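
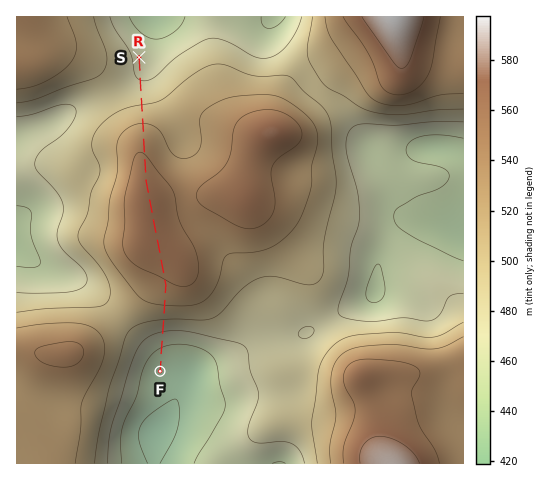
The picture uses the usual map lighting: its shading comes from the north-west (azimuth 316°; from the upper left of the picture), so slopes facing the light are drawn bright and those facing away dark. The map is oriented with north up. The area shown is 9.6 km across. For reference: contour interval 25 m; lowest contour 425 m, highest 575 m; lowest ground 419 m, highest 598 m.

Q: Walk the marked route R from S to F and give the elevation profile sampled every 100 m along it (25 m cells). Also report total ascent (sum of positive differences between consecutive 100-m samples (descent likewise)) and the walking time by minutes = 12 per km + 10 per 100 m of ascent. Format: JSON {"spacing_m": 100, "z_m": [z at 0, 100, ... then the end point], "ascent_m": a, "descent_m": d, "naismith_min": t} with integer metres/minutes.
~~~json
{"spacing_m": 100, "z_m": [469, 470, 471, 472, 473, 475, 478, 483, 487, 493, 499, 505, 512, 518, 524, 530, 535, 539, 542, 545, 548, 551, 553, 555, 557, 559, 561, 563, 564, 565, 565, 566, 566, 566, 566, 566, 566, 566, 566, 565, 565, 564, 563, 562, 560, 558, 556, 553, 550, 547, 543, 539, 534, 529, 522, 514, 506, 496, 487, 477, 468, 460, 454, 448, 443, 439, 436, 433, 431], "ascent_m": 97, "descent_m": 135, "naismith_min": 91}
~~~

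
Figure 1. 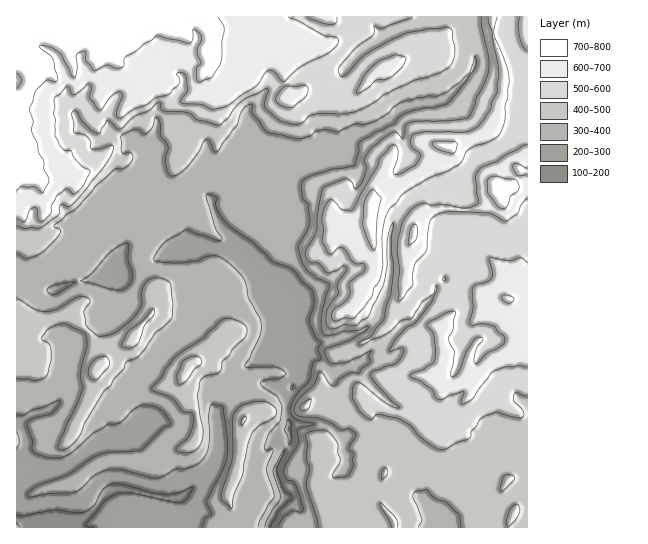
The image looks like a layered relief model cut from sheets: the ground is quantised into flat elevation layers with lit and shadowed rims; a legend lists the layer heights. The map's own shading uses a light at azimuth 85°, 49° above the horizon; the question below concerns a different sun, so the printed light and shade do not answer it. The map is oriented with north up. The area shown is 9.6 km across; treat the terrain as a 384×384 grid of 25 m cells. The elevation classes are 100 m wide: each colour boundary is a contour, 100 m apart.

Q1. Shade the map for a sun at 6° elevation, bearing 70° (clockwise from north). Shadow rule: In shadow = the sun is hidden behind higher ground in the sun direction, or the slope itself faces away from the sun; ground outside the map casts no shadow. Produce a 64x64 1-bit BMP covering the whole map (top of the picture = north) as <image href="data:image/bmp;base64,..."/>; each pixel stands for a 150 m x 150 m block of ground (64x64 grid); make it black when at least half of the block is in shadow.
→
<image width="64" height="64" href="data:image/bmp;base64,Qk0+AgAAAAAAAD4AAAAoAAAAQAAAAEAAAAABAAEAAAAAAAACAAATCwAAEwsAAAIAAAAAAAAA////AAAAAAAAPz/j/j4HvAAYf+H+fgccgAH/4fx8H+yeB//B/Dg+9I5//8D4eDz4gD//4Pj4OHgAP//h+HwwGMGPn+H4fAAI+AGP8/x8wAD8Acvz/P34wPwB+fP8/fhA/gP98fn74AD+D//z///gA/4f/vP/954e/x/88Pv3/gz/H/jw8fP/AP+P+ID45/gAf8fwAf3v+AAfw/gD/f/wAA/B+AH/+hAPB8B4Ef//+AcHwDg//7/4AAf8CB//X/gGB74Hj//n+AZHPgcP//34AII+A4///vG8gD8Dj//OcfwEP4P//885/AYfg///xxv4AA+H///nD9AAB4f//+cH+AABB///+4b4gAAP///7hPDAAA////uEYIAAB////4QAAAAD////gAAAAAD///OAAOAAAH//88/44AAAX//zz/jgAABP//HP+HYAAA//8E/4ZgAAA/7wD/hmA+AB//AH8IIB4AB/+AHgAAHhBh/4AO4AAPEAD/3wHAAA8YAD/f4AAAP5n+P+/AAAP/n/8z7gQgH////jD8DgAfv//+cjg+AD+/+/54GP8APY/5/Hgf/wB/5/D4AA//AH7x4DgMA/8A/nHgGB9B/45vceAYDwB/jG0D8AgHgD+MfAMwwAGAPxDcAiBAAAA/c5wDAAAAAD93BAAYAAAAP3cAADAAIAAedgBAIADAwA4w=="/>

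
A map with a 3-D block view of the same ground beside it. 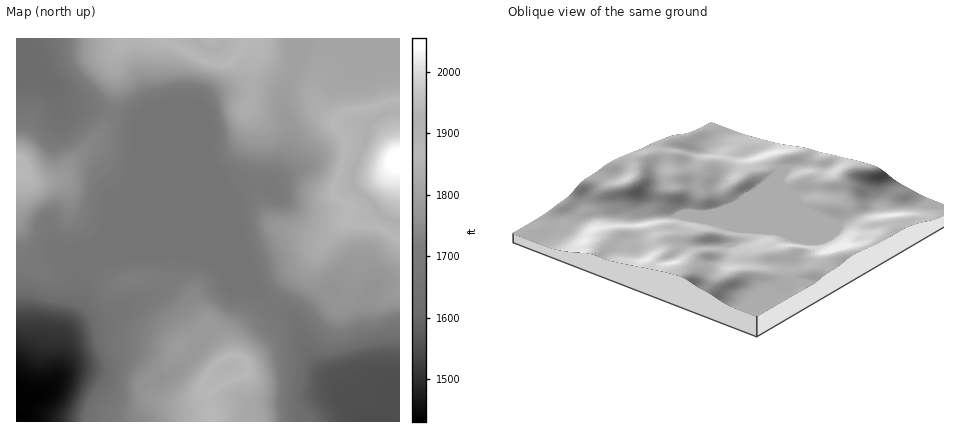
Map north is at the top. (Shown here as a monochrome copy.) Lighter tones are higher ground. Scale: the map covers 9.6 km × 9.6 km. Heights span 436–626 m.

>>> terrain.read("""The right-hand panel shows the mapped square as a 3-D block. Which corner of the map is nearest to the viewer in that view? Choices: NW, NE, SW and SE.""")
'NE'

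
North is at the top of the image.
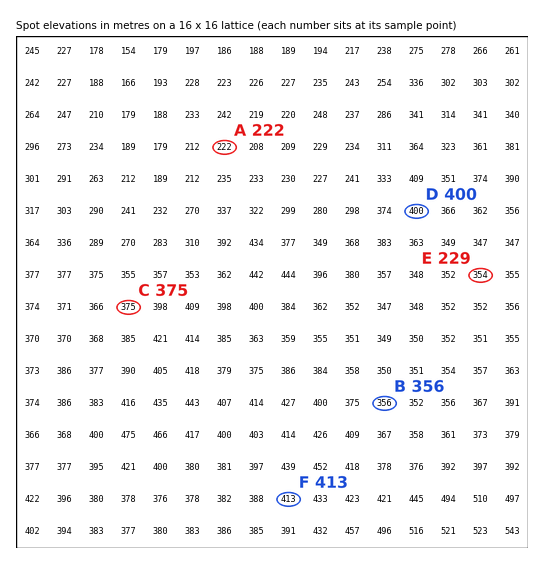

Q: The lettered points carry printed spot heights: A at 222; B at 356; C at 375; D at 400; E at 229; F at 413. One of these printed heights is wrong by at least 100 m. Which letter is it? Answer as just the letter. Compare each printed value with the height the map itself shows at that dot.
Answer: E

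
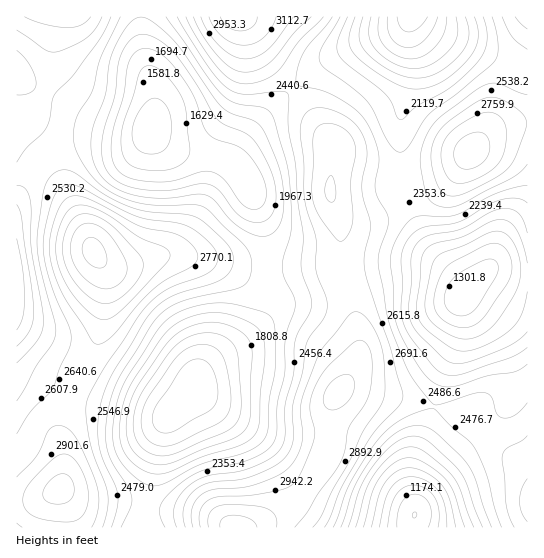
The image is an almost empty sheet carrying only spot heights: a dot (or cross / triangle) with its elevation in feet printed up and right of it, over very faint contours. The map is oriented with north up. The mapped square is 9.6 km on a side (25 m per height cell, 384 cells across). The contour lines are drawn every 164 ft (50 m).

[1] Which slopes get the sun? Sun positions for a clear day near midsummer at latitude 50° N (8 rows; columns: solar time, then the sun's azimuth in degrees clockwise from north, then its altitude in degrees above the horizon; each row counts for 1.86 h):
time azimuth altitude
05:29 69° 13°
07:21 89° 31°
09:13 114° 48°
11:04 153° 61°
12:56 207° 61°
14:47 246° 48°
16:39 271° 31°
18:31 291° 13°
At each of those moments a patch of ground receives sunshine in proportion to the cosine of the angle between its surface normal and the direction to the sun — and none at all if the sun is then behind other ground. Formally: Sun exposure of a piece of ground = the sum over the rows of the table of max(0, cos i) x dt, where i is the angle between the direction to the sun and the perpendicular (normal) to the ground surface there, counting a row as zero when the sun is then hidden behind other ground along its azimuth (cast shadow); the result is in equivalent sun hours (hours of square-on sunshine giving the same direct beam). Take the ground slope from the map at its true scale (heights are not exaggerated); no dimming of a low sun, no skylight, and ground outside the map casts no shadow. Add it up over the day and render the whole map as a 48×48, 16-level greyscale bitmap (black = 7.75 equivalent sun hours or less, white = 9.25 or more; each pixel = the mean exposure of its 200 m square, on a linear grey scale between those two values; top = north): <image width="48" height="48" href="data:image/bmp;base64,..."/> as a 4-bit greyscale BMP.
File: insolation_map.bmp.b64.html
<image width="48" height="48" href="data:image/bmp;base64,Qk32BAAAAAAAAHYAAAAoAAAAMAAAADAAAAABAAQAAAAAAIAEAAATCwAAEwsAABAAAAAAAAAAAAAAABEREQAiIiIAMzMzAERERABVVVUAZmZmAHd3dwCIiIgAmZmZAKqqqgC7u7sAzMzMAN3d3QDu7u4A////ALu7u6mZmrmYiImZmZqqqZiIiAABeJmZmqu7u6mJmqmHZmZWeJqqmYiIiCIAeJmZmpq7upiImqh1REMjV4mqqYiIiUUxiJmZmYiaqYZmiIdTIiEjRnmrqYiJmmZEmZmZmHd4mGVFZmUxAAEiNGeaupiJmoZYqZmamIdnh1QzNEMgAAEiI0Z5upiJqpZ6qpmqqZh3h1RDIiMgAAEiI0VnmpmZmpaaqqqqqamYh2VVQxJCERIjM0VnmZmZmpiqqqqpmqqZmHdmVUI1QzMiNWd4mqmaqpqqq7qZmZmZmYh3Z2U2dlI1Z3eJq6qqqqu7u7qpiIiZmZiHeIdUiHVnd3eJq7qqqqu7qqqpmIiJmqmIiZl2aYd3d2Znm7qqqquqmZqqmZiZqqmYiamHZ5iId2VViqqpmZmIdniaqZmaqrqZmaqYdZiId2VVaJqZmId2VVaJmZmZqrqZmZqZhomId3dmZ4mZh3ZmZURXiYiJmquqmZmql3mYd3h3d4mZdmZmZUNFZ2eImauqqZmqmHqpiIeIiImYZURmZlRFVmZ4mau6qZqqmHuqmHd4iImXVDNFVVVWZmZ4mau6qZqqmYu6qod3iIiGQzMiRVZnd2eJmau6qqqqmZuru6h3iJmGVVVCJGZ4iHeJmqu6qqqpmau7u6qYmZmXZndlRHZ3iHiJmqu6qqqpmqu7u7qpmqqYd4iIhpd3eHeImqu7qqqqqqu7u7qpqqqYd4iJmKl3Z3d4mqu6qaqqqqqqqqqpqqqYd3eJmrqWZ3d4maupmaq7u6qqqqqZmqqYh3iJq7uYh3dniaqYeJqqqZmJmqmYmqqZmImZuquZmHZmZ5l2Z3iIh3d3iZmImqqpmZqqqqqpmIZVVndURWZmZmVVZ3iJmrqqmaqqqaqaqYdURVMhIzNFVlVERFeJq7qZmquqmaqZqZdlRDAAABEjVmVFJGeJq6mImau7qaqYqqh2VBAAAAASRVVURnd4m6iImaq7uqmZm7qHZBAAABEiNVV1eHd3mpiImqqqu6mZm7qYdSEBM0RERWeGiYd3ipiJqqqZq6qam7qohlRFZmZmZ3iomZh3mqmZqqmJq7qqqqupmHZnd3iImaq5mZmImqmImqiImrupmqu6qYh3eIiZqru6mZmImqh3iZh3iaqpmqu6qpiId5mZqru7qZmImYdmeIdVZ4mZmqqqqqmYiIqZmru7qpiIh2ZWeZdURXiZmqqqqqmZmYmZmaq7upmIdlVniphkNFeIiZmqqqqZmXiImaqru6mYdmZ4mphlM0Z3eImqu6qYmFiZmaqru7qYd3eIiIdlQ0VmZ5qru6mIhWiZmZqru7upiIh3ZlVUREVneKq7u6mIgmmamZqru6qpiIdlQzREREV4mqq7u6mIY2mqmZq7uqqZmHZTIjRVVEWJq7u7u6mZZHqqmaq7uqqZiHZTIjVmZVWKu7u7u6qZlXqpmaq7uqqqmYdlQzZmZmZ5q7u7u6qZqZqpmaq7uqqqqpiHZWdmd4iJq7u7u6mZq7qpmZq7qqqqqZmIh4hmeJmZqg=="/>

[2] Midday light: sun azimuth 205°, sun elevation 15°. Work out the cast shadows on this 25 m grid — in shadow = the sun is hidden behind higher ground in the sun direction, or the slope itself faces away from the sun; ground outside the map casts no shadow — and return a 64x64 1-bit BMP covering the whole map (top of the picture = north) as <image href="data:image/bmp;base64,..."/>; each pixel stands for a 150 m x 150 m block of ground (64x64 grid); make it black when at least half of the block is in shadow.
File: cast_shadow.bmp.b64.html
<image width="64" height="64" href="data:image/bmp;base64,Qk0+AgAAAAAAAD4AAAAoAAAAQAAAAEAAAAABAAEAAAAAAAACAAATCwAAEwsAAAIAAAAAAAAA////AAAAAAAAAAAAAAAAAAAAAAAAAAAAAAAAAAAAAAAAAAA4AAAAAAAAAHgAAAAAAAAA+AAAAAAAAAH4AAAAAAA/w/gAAAAAAD/j+AAAAAAAD+H4AAAAAAAHwPgAAAAAAAHAcAAAAAAAAAAAAAAAAAAAAAAAAAAAAAAAAAAAAAAAAAAAAAAAAAAAAAAAAAAAAAAAAAAAAAAAAAAAAAAAAAAAAAAAAAAAAAAAAAAAAAAAAAAAAAAAAAAAAAAAAAAAAAAAAAAB8AAAAAAAAAP+AAAAAAAAAf4AAAAAAAAA3gAAAAAAAAAAAAAAAAAAAAAAAAAAAAAAAAAAAAAAAAAAAAAAAAAAAAAAAAAAAAAAAAAAAAAAAAAAAAAAAAAAAAAAAAAAAAAAAAAADAAAAAAAAAA/ADAAAAAAAH/wOAAAAAAA//gYAAAAAAD/+AAAAAAAAP/4AAAAAAAA//wAAAAAAAD//AAAAAAAAP/4AAAAAAAAf/AAAAAAAAA/4AAAAAAAAB/gAAAAAAAAD8AAAAAAAAAHwAAAAAAAAAGAAAAAAAAAAAAAAAAAAAAAAAAAAAAAAAAAAAAAAAAAAAAAAAAAAAAAAAAAAAAAAAAAAAAHgAAAAAAAAA/AAAAAAAAAD8AAAAAAAAAPwAAAAAAAAAeAAAAAAAAAA4AAAAAAAAAAAAAAAAAAAAAAAA=="/>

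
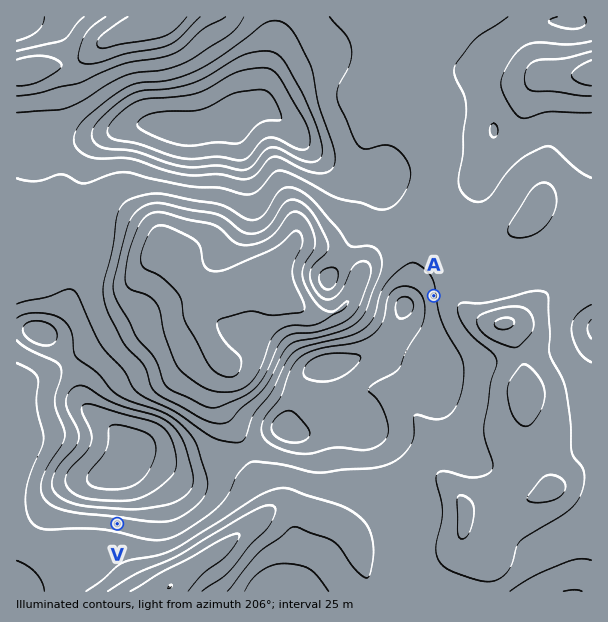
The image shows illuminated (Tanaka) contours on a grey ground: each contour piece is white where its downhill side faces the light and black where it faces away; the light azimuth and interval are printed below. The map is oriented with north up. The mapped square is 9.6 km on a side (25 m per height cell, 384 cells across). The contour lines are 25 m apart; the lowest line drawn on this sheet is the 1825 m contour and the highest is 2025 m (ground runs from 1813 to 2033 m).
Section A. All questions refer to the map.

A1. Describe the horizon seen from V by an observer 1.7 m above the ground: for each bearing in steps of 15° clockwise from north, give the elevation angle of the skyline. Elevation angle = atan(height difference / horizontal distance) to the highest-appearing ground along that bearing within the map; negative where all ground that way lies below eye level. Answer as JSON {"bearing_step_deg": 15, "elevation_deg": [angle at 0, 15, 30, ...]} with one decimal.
{"bearing_step_deg": 15, "elevation_deg": [9.4, 9.1, 8.0, 6.4, 4.5, 2.7, 1.0, -0.1, -0.7, -2.2, -2.8, -3.1, -3.0, -2.1, -1.3, -0.5, -0.0, -0.4, -0.5, 1.0, 3.8, 6.3, 8.0, 9.1]}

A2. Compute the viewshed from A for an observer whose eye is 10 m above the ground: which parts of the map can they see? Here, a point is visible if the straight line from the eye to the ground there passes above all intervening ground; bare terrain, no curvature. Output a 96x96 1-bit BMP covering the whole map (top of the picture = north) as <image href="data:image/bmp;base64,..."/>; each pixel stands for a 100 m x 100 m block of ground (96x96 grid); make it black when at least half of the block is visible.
<image width="96" height="96" href="data:image/bmp;base64,Qk2+BAAAAAAAAD4AAAAoAAAAYAAAAGAAAAABAAEAAAAAAIAEAAATCwAAEwsAAAIAAAAAAAAA////AAAAAAAAAAAAAAAAAAAA//8AAAAAAAAAAAAAf/8AAAAAAAAAAAAAP/8AAAAAAAAAAAAAP/8AAAAAAAAAAAAAH/8AAAAAAAAAAAAAH/8AAAAAAAAAAAAAH/8AAAAAAAAAAAAAD/8AAAAAAAAAAAAAD/8AAAAAAAAAAAAAB/8AAAAAAAAAAAAAA/8AAAAAAAAAAAAAAf8AAAAAAAAAAAAAAP8AAAAAAAAAAAAAAH8AAAAAAAAAAAAAAB8AAAAAAAAAAAAAAB8AAAAAAAAAAAAAAA8AAAAAAAAAAAAAAA8AAAAAAAAAAAAAAA8AAAAAAAAAAAAAAA8AAAAAAAAAAAAAAB8AAAAAAAAAAAAAAD8AAAAAAAAAAAAAAD8AAAAAAAAAAAAAAH8AAAAAAAAAAAAAAH8AAAAAAAAAAAAAAH8AAAAAAAAAAAAAAH8AAAAAAAAAAAAAAP8AAAAAAAAAAAAAAP8AAAAAAAAAAAAAAP8AAAAAAAAAAAAAAP8AAAAAAAAAAAAAAf8AAAAAAAAAAAAAAf8AAAAAAAAAAAAAAf8AAAAAAAAAAAAAA/8AAAAAAAAAAAAAB/8AAAAAAAAAAADwB/8AAAAAAAAAAAHwD/8AAAAAAAAAAAP8H/8AAAAAAAAAAAP///8AAAAAAAAAAAf///8AAAAAAAAAAAf///8AAAAAAAAAAAf///8AAAAAAAAAAAf///8AAAAAAAAAAAf4f/8AAAAAAAAAAA/wH/8AAAAAAAAAAB/wD/8AAAAAAAAAAD/8D/8AAAAAAAAAAD/+D/8AAAAAAAAAAD//h/8AAAAAAAAAAB//wf8AAAAAAAAAAB//wH8AAAAAAAAAAB//4H8AAAAAAAAAAD////8AAAAAAAAAAD////8AAAAAAAAAAH/8P/8AAAAAAAAAAP/8H/8AAAAAAAAAAf/8B/8AAAAAAAAAA//8Af8AAAAAAAAAB//8AP8AAAAAAAAAH//+AH8AAAAAAAAAf///AH8AAAAAAAAA////gH8AAAAAAAAB////4H8AAAAAAAAH////4H8AAAAAAAAP////4H8AAAAAAAAf////4H8AAAAAAAB/////4/8AAAAAAAD/7/////8AAAAAAAP/h/////8AAAAAB4//gfH///8AAAAAP///AEH///8AAAAD////AAH///8AAAAf///+AAH///8AAAB////+AAH///8AAAAH///+AAH/j/8AAAAAB//8AAP/A/wAAAAAA/H8AAP+APAAAAAAAeH4AAf8AAAAAAAAAOD4AAf4AAAAAAAAAADwAAB4AAAAAAAAAAHwAAB4AAAAAAAAAAHwAAB4AAAAAAAAAAHwA4D8AAAAAAAAAADwA4D8AAAAAAAAAADwAAP8AAAAAAAAAADwAAf+AAAAAAAAAAB4AA+OAAAAAAAAAAB4AB8HAAAAAAAAAAA4ADwDAAAAAAAAAAAAAHwAgAAAAAAAAAAAAHwAAAQAAAAAAAAAAH8AAB8AAAAAAAAAAP+AAD8AAAAAAAAAAP8AAH8AAAAAAAAAAf4AAAA="/>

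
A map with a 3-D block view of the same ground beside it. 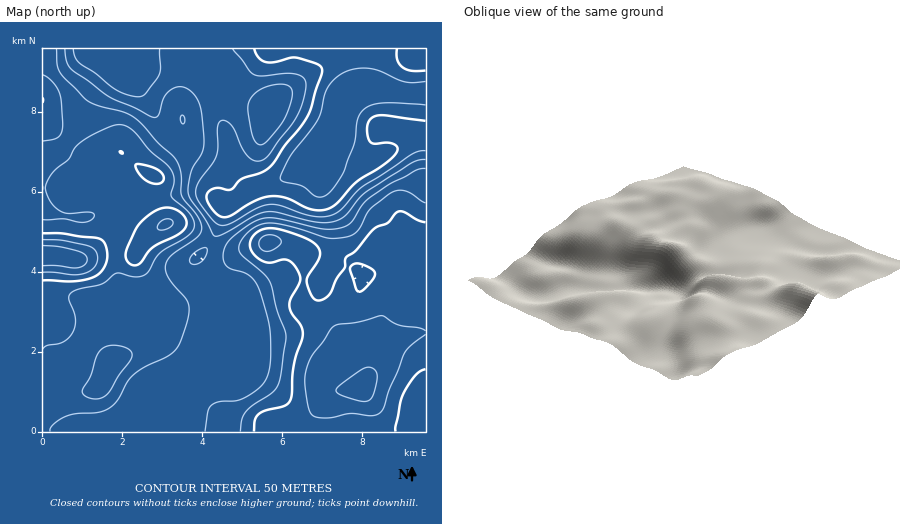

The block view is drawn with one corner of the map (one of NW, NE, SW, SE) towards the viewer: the NW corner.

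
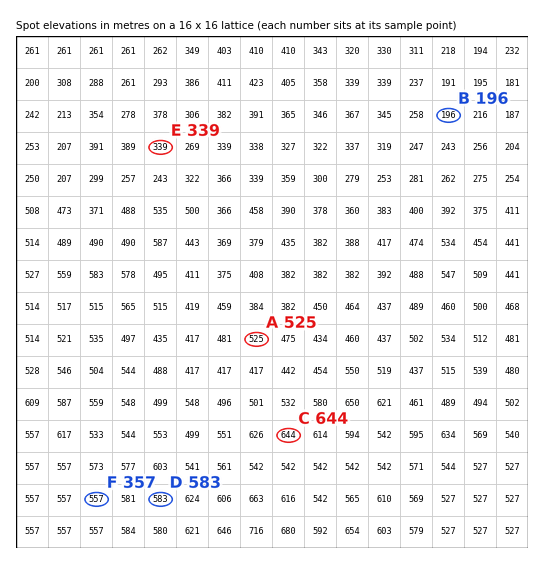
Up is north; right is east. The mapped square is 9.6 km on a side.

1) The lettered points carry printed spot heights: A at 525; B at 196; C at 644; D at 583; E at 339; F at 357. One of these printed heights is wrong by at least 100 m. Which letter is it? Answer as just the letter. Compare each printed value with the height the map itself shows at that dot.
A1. F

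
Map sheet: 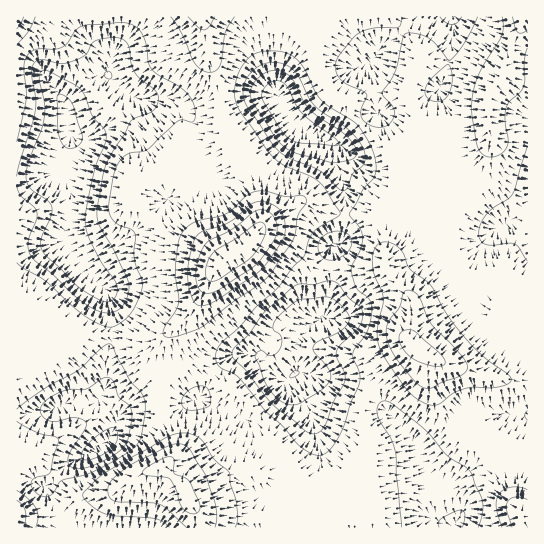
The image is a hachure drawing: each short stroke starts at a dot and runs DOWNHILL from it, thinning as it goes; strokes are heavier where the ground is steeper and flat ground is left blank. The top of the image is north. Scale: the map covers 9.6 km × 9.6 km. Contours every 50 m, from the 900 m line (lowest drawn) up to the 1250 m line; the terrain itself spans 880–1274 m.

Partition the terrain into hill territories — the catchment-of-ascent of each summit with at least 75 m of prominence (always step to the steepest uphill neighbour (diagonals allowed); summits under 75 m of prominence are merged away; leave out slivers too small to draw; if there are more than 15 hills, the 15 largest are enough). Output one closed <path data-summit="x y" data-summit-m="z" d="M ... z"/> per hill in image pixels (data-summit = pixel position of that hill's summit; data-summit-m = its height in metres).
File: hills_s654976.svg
<path data-summit="226 259" data-summit-m="1274" d="M107 75l-17 5-25 23 4 39-13 31-40 8 0 270 4 10 22 26 4 0 20-20 36-22 10-11 9-19 9-6 45-2 20-8 4 0 18 9 13 3 15 8 4 0 14-10 17-16 5-11 11-9 0-18 4-17 15-17 9-6 7-32 0-32 1-4 7-5 5-17 1-24-2-18-7-18 1-19-4-5-38-17-10-11-8-17-27 0-52 12-11 0-17-9-31 0-13-4z"/><path data-summit="413 346" data-summit-m="1210" d="M453 188l-12 1-30 31-9 0-39-15-12-6-7-9 0 35-5 17-7 5-1 4 0 32-6 28-1 4-9 6-15 17-4 17 1 18 12 0 22 6 40 17 41 41 7 12 5 21 15 24 2 19 9 11 2-1-5-6-4-11 1-15 10-10 28-18 28-2 9-2 6-6 3-8 0-239-19 15-10 3-17-16z"/><path data-summit="190 503" data-summit-m="1214" d="M299 372l-6 3-8 7-5 11-17 16-14 10-4 0-19-10-9-1-18-9-24 8-45 2-9 6-9 19-10 11-36 22-22 20 27 41 380 0 1-3-8-7-3-5-2-19-15-24-9-29-30-32-14-13-28-13z"/><path data-summit="523 17" data-summit-m="1188" d="M527 16l-75 1 0 25-3 19-9 26-3 4-30 8-26 14-12 3-27 25-7 2 2 3 0 24 7 19 7 10 39 17 12 4 9 0 30-31 12-1 29 20 17 16 14-5 15-14z"/><path data-summit="202 17" data-summit-m="1170" d="M361 16l-239 0-2 22-7 15-5 22 18 20 13 4 31 0 17 9 11 0 52-12 27 0 8 17 10 11 39 19 5 0 26-24 12-6-4-30-4-12 0-8 7-8 0-8-13-17z"/><path data-summit="17 17" data-summit-m="1181" d="M121 16l-105 1 1 163 9 0 30-7 13-31-4-39 25-23 19-7 4-20 7-15z"/><path data-summit="523 517" data-summit-m="1198" d="M527 445l-2 8-6 6-9 2-28 2-28 18-10 10-1 15 4 11 6 8 0 3 75-1z"/><path data-summit="17 518" data-summit-m="1190" d="M17 452l-1 75 54 1-21-35-12-10-17-22z"/>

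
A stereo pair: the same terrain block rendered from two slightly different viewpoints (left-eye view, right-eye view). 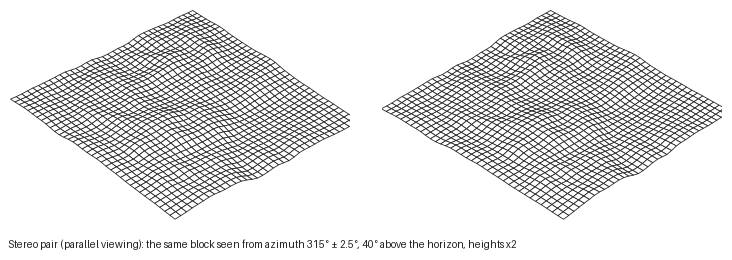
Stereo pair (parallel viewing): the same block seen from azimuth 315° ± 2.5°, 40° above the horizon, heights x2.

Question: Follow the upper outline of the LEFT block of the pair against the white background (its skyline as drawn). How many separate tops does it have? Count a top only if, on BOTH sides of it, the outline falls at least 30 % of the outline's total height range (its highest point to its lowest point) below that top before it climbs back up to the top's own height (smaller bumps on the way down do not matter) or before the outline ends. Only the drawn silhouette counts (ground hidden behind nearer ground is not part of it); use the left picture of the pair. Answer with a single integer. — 1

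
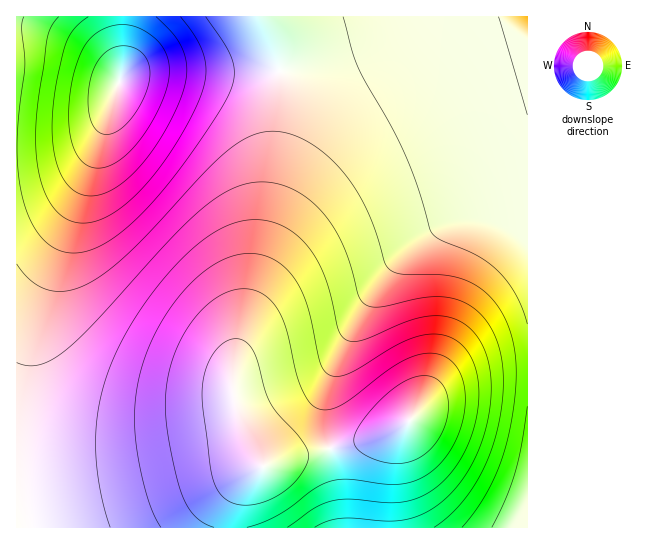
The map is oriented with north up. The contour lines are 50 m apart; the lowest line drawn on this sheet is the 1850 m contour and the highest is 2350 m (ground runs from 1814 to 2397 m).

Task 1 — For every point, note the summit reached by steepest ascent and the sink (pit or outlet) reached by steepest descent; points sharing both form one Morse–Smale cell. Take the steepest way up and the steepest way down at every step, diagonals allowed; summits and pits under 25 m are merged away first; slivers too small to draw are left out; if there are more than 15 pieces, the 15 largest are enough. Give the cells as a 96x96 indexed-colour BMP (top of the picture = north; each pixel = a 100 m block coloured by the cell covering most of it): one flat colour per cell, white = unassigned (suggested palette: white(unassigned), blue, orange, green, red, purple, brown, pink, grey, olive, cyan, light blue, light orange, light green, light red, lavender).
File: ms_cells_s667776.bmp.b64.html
<image width="96" height="96" href="data:image/bmp;base64,Qk12EgAAAAAAAHYAAAAoAAAAYAAAAGAAAAABAAQAAAAAAAASAAATCwAAEwsAABAAAAAAAAAA////ALR3HwAOf/8ALKAsACgn1gC9Z5QAS1aMAMJ34wB/f38AIr28AM++FwDox64AeLv/AIrfmACWmP8A1bDFADMRERERERERERERERERERERERERERERERERERERERd3d3d3VVVVVVVVVVVVVVVVVTMRERERERERERERERERERERERERERERERERERERERd3d3d3VVVVVVVVVVVVVVVVVTMRERERERERERERERERERERERERERERERERERERERd3d3d3VVVVVVVVVVVVVVVVVTMRERERERERERERERERERERERERERERERERERERERd3d3d3VVVVVVVVVVVVVVVVVTMRERERERERERERERERERERERERERERERERERERERd3d3d3VVVVVVVVVVVVVVVVVTERERERERERERERERERERERERERERERERERERERERd3d3d3VVVVVVVVVVVVVVVVVTERERERERERERERERERERERERERERERERERERERERd3d3d3VVVVVVVVVVVVVVVVVTEREREREREREREREREREREREREREREREREREREREXd3d3d3VVVVVVVVVVVVVVVVVTEREREREREREREREREREREREREREREREREREREREXd3d3d3VVVVVVVVVVVVVVVVVTEREREREREREREREREREREREREREREREREREREREXd3d3d3VVVVVVVVVVVVVVVVVTEREREREREREREREREREREREREREREREREREREREXd3d3d3VVVVVVVVVVVVVVVVVTEREREREREREREREREREREREREREREREREREREREXd3d3d3VVVVVVVVVVVVVVVVVTERERERERERERERERERERERERERERERIiERERERF3d3d3d3VVVVVVVVVVVVVVVVVRERERERERERERERERERERERERERERESIiIiERERF3d3d3d3VVVVVVVVVVVVVVVVVRERERERERERERERERERERERERERERESIiIiIiIhF3d3d3d3dVVVVVVVVVVVVVVVVREREREREREREREREREREREREREREREiIiIiIiIiJER3d3d3dVVVVVVVVVVVVVVVVREREREREREREREREREREREREREREREiIiIiIiIiJERERHd3dVVVVVVVVVVVVVVVVRERERERERERERERERERERERERERERIiIiIiIiIiRERERERHd1VVVVVVVVVVVVVVVRERERERERERERERERERERERERERERIiIiIiIiIiRERERERERFVVVVVVVVVVVVVVVRERERERERERERERERERERERERERESIiIiIiIiIiREREREREREVVVVVVVVVVVVVVVRERERERERERERERERERERERERERESIiIiIiIiIiRERERERERERVVVVVVVVVVVVVVRERERERERERERERERERERERERERESIiIiIiIiIiRERERERERERFVVVVVVVVVVVVVREREREREREREREREREREREREREREiIiIiIiIiIiREREREREREREVVVVVVVVVVVVVTEREREREREREREREREREREREREREiIiIiIiIiIiRERERERERERERVVVVVVVVVVVVTEREREREREREREREREREREREREREiIiIiIiIiIiRERERERERERERVVVVVVVVVVVVTEREREREREREREREREREREREREREiIiIiIiIiIiRERERERERERERFVVVVVVVVVVVTEREREREREREREREREREREREREREiIiIiIiIiIiJERERERERERERERVVVVVVVVVVTEREREREREREREREREREREREREREiIiIiIiIiIiJERERERERERERERFVVVVVVVVVTEREREREREREREREREREREREREREiIiIiIiIiIiJERERERERERERERERVVVVVVVVTEREREREREREREREREREREREREREiIiIiIiIiIiJERERERERERERERERERVVVVVVTMREREREREREREREREREREREREREiIiIiIiIiIiIkRERERERERERERERERERERVVTMREREREREREREREREREREREREREiIiIiIiIiIiIkRERERERERERERERERERERERDMREREREREREREREREREREREREREiIiIiIiIiIiIiRERERERERERERERERERERERDMRERERERERERERERERERERERERESIiIiIiIiIiIiRERERERERERERERERERERERDMRERERERERERERERERERERERERESIiIiIiIiIiIiJERERERERERERERERERERERDMxERERERERERERERERERERERERESIiIiIiIiIiIiJERERERERERERERERERERERDMxERERERERERERERERERERERERESIiIiIiIiIiIiIkRERERERERERERERERERERDMxERERERERERERERERERERERERERIiIiIiIiIiIiIkRERERERERERERERERERERDMzERERERERERERERERERERERERERIiIiIiIiIiIiIiRERERERERERERERERERERDMzERERERERERERERERERERERERERIiIiIiIiIiIiIiRERERERERERERERERERERDMzERERERERERERERERERERERERERIiIiIiIiIiIiIiJERERERERERERERERERERDMzMREREREREREREREREREREREREREiIiIiIiIiIiIiJERERERERERERERERERERDMzMREREREREREREREREREREREREREiIiIiIiIiIiIiIkRERERERERERERERERERDMzMREREREREREREREREREREREREREiIiIiIiIiIiIiIiRERERERERERERERERERDMzMxEREREREREREREREREREREREREiIiIiIiIiIiIiIiRERERERERERERERERERDMzMxEREREREREREREREREREREREREiIiIiIiIiIiIiIiJERERERERERERERERERDMzMxERERERERERERERERERERERERESIiIiIiIiIiIiIiIkRERERERERERERERERDMzMzERERERERERERERERERERERERESIiIiIiIiIiIiIiIkRERERERERERERERERDMzMzERERERERERERERERERERERERESIiIiIiIiIiIiIiIiRERERERERERERERERDMzMzERERERERERERERERERERERERESIiIiIiIiIiIiIiIiJERERERERERERERERDMzMzMRERERERERERERERERERERERERIiIiIiIiIiIiIiIiIkRERERERERERERERDMzMzMRERERERERERERERERERERERERIiIiIiIiIiIiIiIiIiRERERERERERERERDMzMzMRERERERERERERERERERERERERIiIiIiIiIiIiIiIiIiJERERERERERERERDMzMzMxERERERERERERERERERERERERIiIiIiIiIiIiIiIiIiIkRERERERERERERDMzMzMxERERERERERERERERERERERERIiIiIiIiIiIiIiIiIiIiRERERERERERERDMzMzMxERERERERERERERERERERERERIiIiIiIiIiIiIiIiIiIiIkRERERERERERDMzMzMzEREREREREREREREREREREREREiIiIiIiIiIiIiIiIiIiIiJERERERERERDMzMzMzEREREREREREREREREREREREREiIiIiIiIiIiIiIiIiIiIiIiRERERERERDMzMzMzMREREREREREREREREREREREREiIiIiIiIiIiIiIiIiIiIiIiIiJERERERDMzMzMzMREREREREREREREREREREREREiIiIiIiIiIiIiIiIiIiIiIiIiIiIkRERDMzMzMzMREREREREREREREREREREREREiIiIiIiIiIiIiIiIiIiIiIiIiIiIiIkRDMzMzMzMxEREREREREREREREREREREREiIiIiIiIiIiIiIiIiIiIiIiIiIiIiIiIjMzMzMzMxERERERERERERERERERERERESIiIiIiIiIiIiIiIiIiIiIiIiIiIiIiIjMzMzMzMxERERERERERERERERERERERESIiIiIiIiIiIiIiIiIiIiIiIiIiIiIiIjMzMzMzMzERERERERERERERERERERERESIiIiIiIiIiIiIiIiIiIiIiIiIiIiIiIjMzMzMzMzERERERERERERERERERERERESIiIiIiIiIiIiIiIiIiIiIiIiIiIiIiIjMzMzMzMzMRERERERERERERERERERERESIiIiIiIiIiIiIiIiIiIiIiIiIiIiIiIjMzMzMzMzMRERERERERERERERERERERESIiIiIiIiIiIiIiIiIiIiIiIiIiIiIiIjMzMzMzMzMRERERERERERERERERERERERIiIiIiIiIiIiIiIiIiIiIiIiIiIiIiIjMzMzMzMzMxERERERERERERERERERERERIiIiIiIiIiIiIiIiIiIiIiIiIiIiIiIjMzMzMzMzMxERERERERERERERERERERERIiIiIiIiIiIiIiIiIiIiIiIiIiIiIiIjMzMzMzMzMxERERERERERERERERERERERIiIiIiIiIiIiIiIiIiIiIiIiIiIiIiIjMzMzMzMzMzERERERERERERERERERERERIiIiIiIiIiIiIiIiIiIiIiIiIiIiIiIjMzMzMzMzMzERERERERERERERERERERERIiIiIiIiIiIiIiIiIiIiIiIiIiIiIiIjMzMzMzMzMzERERERERERERERERERERERIiIiIiIiIiIiIiIiIiIiIiIiIiIiIiIjMzMzMzMzMzMRERERERERERERERERERERIiIiIiIiIiIiIiIiIiIiIiIiIiIiIiIjMzMzMzMzMzMRERERERERERERERERERERIiIiIiIiIiIiIiIiIiIiIiIiIiIiIiIjMzMzMzMzMzMREREREREREREREREREREREiIiIiIiIiIiIiIiIiIiIiIiIiIiIiIjMzMzMzMzMzMxEREREREREREREREREREREiIiIiIiIiIiIiIiIiIiIiIiIiIiIiIjMzMzMzMzMzMxEREREREREREREREREREREiIiIiIiIiIiIiIiIiIiIiIiIiIiIiIjMzMzMzMzMzMxEREREREREREREREREREREiIiIiIiIiIiIiIiIiIiIiIiIiIiIiIjMzMzMzMzMzMzEREREREREREREREREREREiIiIiIiIiIiIiIiIiIiIiIiIiIiIiIjMzMzMzMzMzMzEREREREREREREREREREREiIiIiIiIiIiIiIiIiIiIiIiIiIiIiIjMzMzMzMzMzMzEREREREREREREREREREREiIiIiIiIiIiIiIiIiIiIiIiIiIiIiIjMzMzMzMzMzMzMREREREREREREREREREREiIiIiIiIiIiIiIiIiIiIiIiIiIiIiIjMzMzMzMzMzMzMzMREREREREREzMzMxEREiIiIiIiIiIiIiIiIiIiIiIiIiIiIiIjMzMzMzMzMzMzMzMzMzMzMzMzMzMzMzMzZmZmIiIiIiIiIiIiIiIiIiIiIiIiIiIjMzMzMzMzMzMzMzMzMzMzMzMzMzMzMzMzZmZmZmYiIiIiIiIiIiIiIiIiIiIiIiIjMzMzMzMzMzMzMzMzMzMzMzMzMzMzMzMzZmZmZmZmZiIiIiIiIiIiIiIiIiIiIiIjMzMzMzMzMzMzMzMzMzMzMzMzMzMzMzMzZmZmZmZmZmZiIiIiIiIiIiIiIiIiIiIjMzMzMzMzMzMzMzMzMzMzMzMzMzMzMzMzZmZmZmZmZmZmYiIiIiIiIiIiIiIiIiIjMzMzMzMzMzMzMzMzMzMzMzMzMzMzMzM2ZmZmZmZmZmZmZmYiIiIiIiIiIiIiIiIjMzMzMzMzMzMzMzMzMzMzMzMzMzMzMzM2ZmZmZmZmZmZmZmZmYiIiIiIiIiIiIiIjMzMzMzMzMzMzMzMzMzMzMzMzMzMzMzM2ZmZmZmZmZmZmZmZmZmIiIiIiIiIiIiIjMzMzMzMzMzMzMzMzMzMzMzMzMzMzMzNmZmZmZmZmZmZmZmZmZmZmIiIiIiIiIiIjMzMzMzMzMzMzMzMzMzMzMzMzMzMzMzNmZmZmZmZmZmZmZmZmZmZmZmIiIiIiIiIg=="/>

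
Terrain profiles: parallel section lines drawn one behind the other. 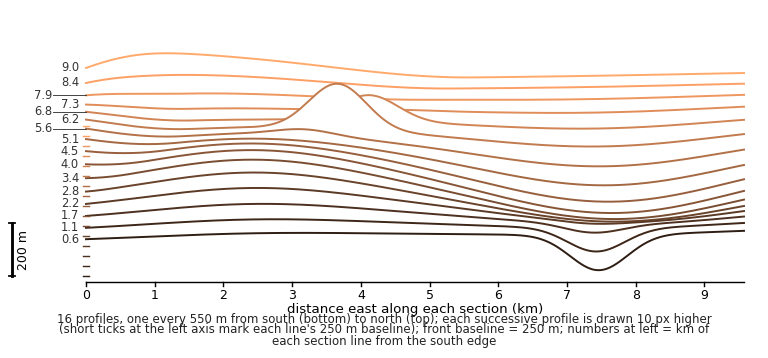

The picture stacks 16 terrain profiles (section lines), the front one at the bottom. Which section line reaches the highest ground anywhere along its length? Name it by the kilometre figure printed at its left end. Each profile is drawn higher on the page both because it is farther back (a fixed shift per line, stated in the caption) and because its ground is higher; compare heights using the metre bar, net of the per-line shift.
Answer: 6.2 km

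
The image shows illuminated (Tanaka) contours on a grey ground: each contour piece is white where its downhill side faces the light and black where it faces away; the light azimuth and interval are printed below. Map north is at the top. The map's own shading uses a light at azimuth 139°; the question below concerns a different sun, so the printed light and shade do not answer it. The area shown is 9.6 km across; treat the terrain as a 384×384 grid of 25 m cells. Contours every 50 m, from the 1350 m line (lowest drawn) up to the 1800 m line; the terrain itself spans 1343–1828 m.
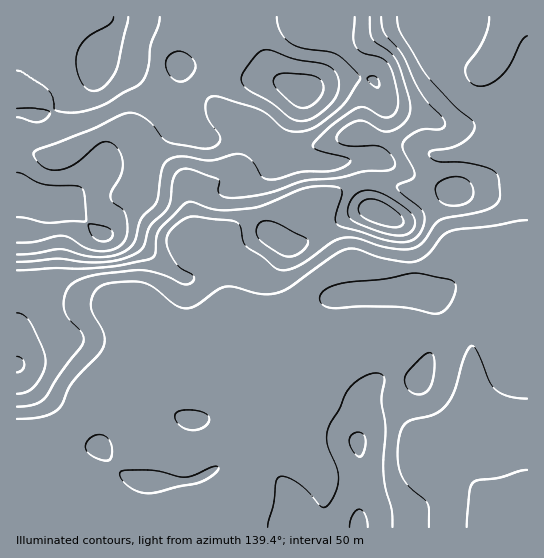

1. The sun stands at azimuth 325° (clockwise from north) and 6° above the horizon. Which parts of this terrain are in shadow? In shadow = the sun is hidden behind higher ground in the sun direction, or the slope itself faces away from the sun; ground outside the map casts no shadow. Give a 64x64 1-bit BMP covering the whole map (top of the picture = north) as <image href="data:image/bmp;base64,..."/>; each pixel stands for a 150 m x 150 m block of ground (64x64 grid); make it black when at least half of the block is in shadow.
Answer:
<image width="64" height="64" href="data:image/bmp;base64,Qk0+AgAAAAAAAD4AAAAoAAAAQAAAAEAAAAABAAEAAAAAAAACAAATCwAAEwsAAAIAAAAAAAAA////AAAAAAAAAAAAAAAAAAAAAAAAAAAAAAAAAAAAAAAAAAAAAAAAAAAAAAAAAAAAAAAAAAAAAAAAAAAAAAAAAAAAAAAAAwAAAAAAAAAHgAAAAAAAAAeAAAwAAAAAB8AAPgAAAAAD/AB/AAAAAAH+AP8AAAAAAP8A/wAAAAAAfwD/AAAAAAAfAf+AAAAAAA4B/4AAAAAAAAD/wAAAAAAAAH/gAgAAAAAAB+APAAAAAAAB4P8AAAAAAAD//wAAAAAAAD//AAAAAAAAf/8AAAAAAAH//wAAAAGAA///AAAAA4AH//+AAAAHgA///4AAAB8AH///gP4APwB///2AfwD+AP///gB/w/4A////AH///gD///+Af//+AP///4A///44/3//gAf///wfD//wAf///F8D//gY/////gP///4+P//GAf///wAP/gAA/v//gAPgAAB+D//AAMAAEH/D///AAAAQP/D//4AAAAA/8D//gAAAAD/wAP44AAAAP/AD+HgACAAf8B/8/wAfBwAAP///AB//AAA///YAA/8AAD//4AAB/wAAH/vAAAD/AA4P84AAAH4ADgfhgAAAPgAAA+EAAAAeAgAAwQAAAAgAAAAAAAAAAAAAAAAAAAAAAAAAAAAAAAAAAAAAAAAAAAAAAAAAAAAAAAAAAAAAAAAAAAAcAAAAAAAAABwAAA=="/>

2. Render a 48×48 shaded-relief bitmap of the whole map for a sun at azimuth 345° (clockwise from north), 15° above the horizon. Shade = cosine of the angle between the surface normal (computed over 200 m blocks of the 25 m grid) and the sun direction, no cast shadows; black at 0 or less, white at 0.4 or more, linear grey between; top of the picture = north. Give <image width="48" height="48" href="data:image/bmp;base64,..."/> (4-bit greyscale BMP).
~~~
<image width="48" height="48" href="data:image/bmp;base64,Qk32BAAAAAAAAHYAAAAoAAAAMAAAADAAAAABAAQAAAAAAIAEAAATCwAAEwsAABAAAAAAAAAAAAAAABEREQAiIiIAMzMzAERERABVVVUAZmZmAHd3dwCIiIgAmZmZAKqqqgC7u7sAzMzMAN3d3QDu7u4A////AKqqqqqqqqqqqqqqqqqqq8upmZmZmZqqqqqqqqqqqZmZmaq7qqqqq8yqmZmZmZqqqpmZmZmYh3eIiJqrqqqqq8yqqqqqmZmqqpmZmYiIh3d4d4maqqqqq7upmru7qZmZqpmZmYiJmqqqqYiJmqq6qrqZmrzMupiImaqpmZiavMy7u6mZmquqqqmYiau7upmIiaqqmZmau7uqq7uqqqqqqZmYiJqqqqqZmaqqqqqqqqqqmquqq6qqqpmYd4maqqqqqpmaq7u6qqqZiJqqqqqqq7uph3eImqqqqmd4mru6qqmZiImqqpmarNzKl2ZmiaqqmTRWiaqpmZmquqmqmZmZq8zLl2VVaJmYiCNFeaqpmaq7u7qqqqqqq8u6mHZVZ4iHZjRFeKqqqqqrqqqqq7uqqru6mYh3d4h2ZlVVV5qqqqqqqqqqqqqqqry6mamYeImId2ZlVXmqqqqqqqqqqqqqqqvLqqqpiImZmZmHZVeaqqqqqqqqqqqqqqq7u7upiImZmcuph2aKqqqqqqqqqqqqqqqqu7uqmJmqqsuqqYiZqqqqqqqqqqqqqqqqqqu6mJqqqrqqq7qqqqqqqqqqqqqqqqqqqqqpmJq7uruqq7uqqqqZmaqqqqqqmZmZmZmZiIq7uruqqqqqqqmHeJqpmZqqmHd3d3eIiImrurupmIiZmZh2ZniIh3iaqpiIiIiJiIiaqqqYhlVmd3ZnZmd3dmZ5vMu7u7u7qYiJqlZlUxAAE0V5qYiImGRGm8zMzMzMupmZqgAREAAAACacy6mYh1MiWKqpmZmruqqqqgAAEAAAADeru6qYZVQyJGd1QzRpqqqqqjIRIzIAAleaqqqoZniGQiMhAAA2mZmZmmVDNXiGVERXmZmamrzKhSAAAAAkZ4h4iGVDRpvLhTETVVRpvdy6qWIAJGZDM0VVZlZlZ5vMljISMyElirqqq7l4rNuFISRVZnmqqZmrp2VVVVQyM0eZqt////yoVEV3d7zu3KiJqYd3eIh1MQE0Vp7//bqqqYiZmd7//rl4mpdneImpdTEAACaqh3m97suqqt3d3tuYmqdURVaJmHZDIiNEVorO/+y6qsuqvN26qqdCIjRniZmZq7qYmau7zMy7qph4mrzLqpdDNERnmZiZvf7typiHeJqqqnZmeJq6qZh2eIiJqYZEaKzLllVVZ4maqnd2ZWeJiIiZmrqpmXQhETZ2U0VniJmaqpmYdlRWd4mqqqmIdmQxAAJERFeau7uqqaqql1REZ4mZmYdlVFVUIRJFZnm8zMzLqqqpmGREVomIiHZlVWiIZUVniJrMzMzMy6mZmYZVZ4mHd3eIiJq7qHeJmavMu7u8zJmImZh3eImYh4mrvM3u3Kq7uqvLuqq7u5mImqmIiZmqqZqrze///sze3Lu7qZmqu6qqq7uYiZq7qqqrve///tzf/supmImaqqvMvMy5iImqqqqqvN3u3bq97cqYiImaqqq8zN3Kh4mqqZqqqru7u6mKu6mYd4iaqqqrzN3LmImqqZqqqqqqqqmImqmYh4iaqg=="/>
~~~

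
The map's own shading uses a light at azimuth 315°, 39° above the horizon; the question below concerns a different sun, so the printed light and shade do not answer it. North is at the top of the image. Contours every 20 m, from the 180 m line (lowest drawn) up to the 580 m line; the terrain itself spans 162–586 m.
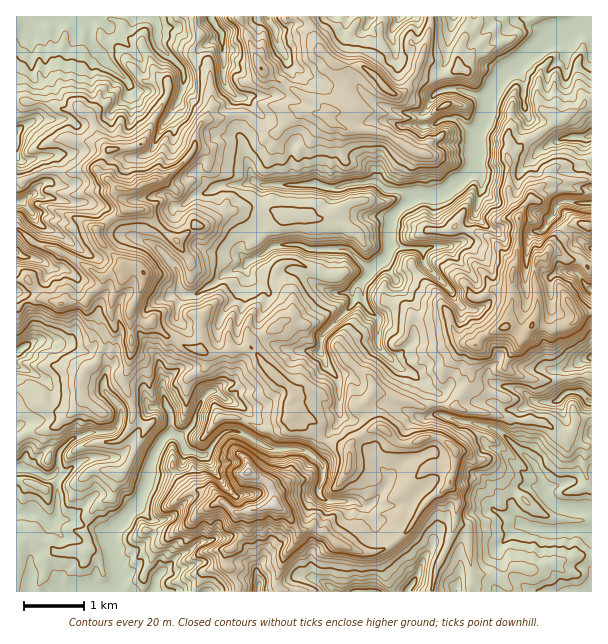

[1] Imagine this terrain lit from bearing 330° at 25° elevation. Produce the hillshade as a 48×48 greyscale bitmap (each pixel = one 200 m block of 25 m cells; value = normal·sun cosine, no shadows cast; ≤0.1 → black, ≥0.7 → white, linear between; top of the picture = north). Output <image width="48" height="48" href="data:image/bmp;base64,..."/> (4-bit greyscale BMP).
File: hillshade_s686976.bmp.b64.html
<image width="48" height="48" href="data:image/bmp;base64,Qk32BAAAAAAAAHYAAAAoAAAAMAAAADAAAAABAAQAAAAAAIAEAAATCwAAEwsAABAAAAAAAAAAAAAAABEREQAiIiIAMzMzAERERABVVVUAZmZmAHd3dwCIiIgAmZmZAKqqqgC7u7sAzMzMAN3d3QDu7u4A////AHh3ZneJd6mFVoV5eYUzEkQ7pWh3h1VVVnh3dmeJhpqoZWVoRnVDIjQ4tmiIiHZmZniHd2iIlViqhkRoIVQiIhI1p2d5qZmId4eZiHiIhzR7ylNIYCVEVUETiWZnmqqqmIiZmIeaioQFmnM1dBWImZYRaWZmiqqamZmJmGaMystAJUISSHiZmZlxOHZ3eId4iJl4iGRJ24vFNqdCR6y6qZmVFWV3d2eIiGZodoY0rcjNq823ZouIiJmJQjNXd4iIZoiIlmdCff7O7XeaZFtzVomIliJFZ4iIdpmJunhiSs7v/ZWcp1rGV3iYiUIkZnh3iIlniqqUKrzu/NzP/KfJZ3eJiVFEZ3d1V0Vml3iHFsqo7/28y4aad3ZmeIRmZ2d1VlVSipmGIJqUX/yFMzabh2iYiaiJdUVnZ4h0FWe4YEabBKdVRFesqYmtzMllVEV5doiZU0N4h2VdpVeah3eKqqmImXZURomrmIiJl3hnZ4c666maqIeKmJiId1RWd4isuImZmHlmVGcyqpiImYiKuImamKh4dlQ1lamZmGeGRGlgJoiHmZqaqZqpl4hmVVZUVcuZqmaVRUiEI2iJqpqYmqqYiGZFU0Z3i8y7u5aWRUVmZWeZmYqImqiIiGUzYwIzR2qqqpeHRGeHmJiHZlq5iKh5mYhSRAAAAANmeHd3VHmYmqqXVTXsiKuImazIR2IwAAEyNXeHZ3qoeqq7h3KOuZuZmazdqJaIIEJDJFeHWYnLaKusuZlqyoqqqrisyaiZh5eJeGd4NHisuJuruYh2u5u7vLiJuZiamIm8uodnQTdWqpqpqXZCbcu7zJurqJmLk7uqqaqHdVZkWJu5mYh0SduayqusuJhYhcqImqrLqIaGZmjNu7zKVK3LvNy7yppVaYeJmom8uGVmVmVZuoiIU1q3ery72q6md2q7qXeIh3lTRWdTRUM0VVmVRWm7yW35dIy6mshUVpuXVWeGVWZmh2nMqofLqTXuq8q7vNt2VXrLl3eIiIiYZUfe3+nO3FBv/rqruqmGZlWrqpmrvLzMp2WLvPyu3rQEmRapmYipYzVXiZmaqrqry5ZFZ729vNtSIqeJmZq92VRWVmdlVFVDWHQgAUm8ys2oiNuqq7qa3sg1ZmZlRDRTI1ZCABabqJzKqsqZmsqHfM2FZneGZ2VmU0Z3ZDabuGnMu8yYiqy7d8zHd3iHZ3VURFisx1acyYVpqpzLqqy9xr3YZniYZnZmVmiay3WM2rlTRUeamIm82G3rd4iZh3iIeIdVZWR72qqXU2aJmpeb3DncmaqZmJmYh1REmWZZ2qqql5qrzLmJq2bLmoh4mqmYh2dTOZdYzKuru6q7u7uYmZeqipdWmqmId5qlIzIlnLuau6qqqquoq7mKicmHqYiJmqq3V2QiabyaqpqqmZmam7mKmbqYmYiru5qpaKhSJYupqZmZmZiqiaqomqqZmZmaupqqaKmGQ1ipqpmZmYmaqJuoiJqYiZqZmorLh7mIh1aImYiZmZmauZqJtmmpiZqZiondlquIiYZ4iA=="/>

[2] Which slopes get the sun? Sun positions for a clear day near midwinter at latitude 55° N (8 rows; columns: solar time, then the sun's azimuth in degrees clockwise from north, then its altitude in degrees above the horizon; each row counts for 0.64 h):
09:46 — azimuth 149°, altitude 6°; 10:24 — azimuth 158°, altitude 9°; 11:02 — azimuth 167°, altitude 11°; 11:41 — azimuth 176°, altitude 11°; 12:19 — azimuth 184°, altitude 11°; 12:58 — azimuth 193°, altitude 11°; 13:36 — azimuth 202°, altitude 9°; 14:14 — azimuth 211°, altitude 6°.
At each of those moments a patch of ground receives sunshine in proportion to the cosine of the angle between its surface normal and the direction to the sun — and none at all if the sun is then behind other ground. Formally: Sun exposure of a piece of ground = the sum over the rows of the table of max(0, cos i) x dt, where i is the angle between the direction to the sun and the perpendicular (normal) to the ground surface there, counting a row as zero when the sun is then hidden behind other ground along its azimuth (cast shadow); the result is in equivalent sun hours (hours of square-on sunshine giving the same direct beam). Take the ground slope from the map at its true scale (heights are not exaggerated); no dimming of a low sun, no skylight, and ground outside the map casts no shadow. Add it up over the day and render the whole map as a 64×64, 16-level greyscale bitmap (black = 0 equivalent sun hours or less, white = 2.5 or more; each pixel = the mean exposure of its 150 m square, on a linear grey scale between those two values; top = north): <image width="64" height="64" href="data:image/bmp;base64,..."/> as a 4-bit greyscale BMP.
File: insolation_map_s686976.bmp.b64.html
<image width="64" height="64" href="data:image/bmp;base64,Qk12CAAAAAAAAHYAAAAoAAAAQAAAAEAAAAABAAQAAAAAAAAIAAATCwAAEwsAABAAAAAAAAAAAAAAABEREQAiIiIAMzMzAERERABVVVUAZmZmAHd3dwCIiIgAmZmZAKqqqgC7u7sAzMzMAN3d3QDu7u4A////AFVnZmZmVWiVeoWrmGVkdCERLO7u+5gTZGZ2WHRpmYiGZVdniHdlRXYhaZu7VXhXMSW6rN24mlNollZ1RpiImodmZnd4dUV0aWUxNrl2iXqoiaqrzKiKhFh3UyJGZVd0RWZWd3Z1VldpuFiId3m3aeur3u///JmmN3dkIjIiI0Z3VmVVVGRVZXvcolh5uap036jP+2WN6Yk0h1VDIiIhIjJWZCI0Q1aLdb68IABMvIVe78URIzSul1SHVVYhERESI1UyJmU1VCWlOf/aWZu5u6faUBJERErIdGdUVEIhIyIkISRDJYh0IQABXf27/e79sxMSIjNEVKqHZjRVVViamIcjSGd1iqdABqQj3/ys7/9iAQIiE1VDbJhlEiNWmoMhIoeIaJZJy2IUfWEn1wAUhBIAAAAyNEU664hkWGeEElZ3eahmiWNolTERZBAQAAAiIxAniYhFZkKe1lZ1dzEmq7qKhFeJmYu2QhEBEQA4iEJFUCq6h3RFZTa2iWh1I1UiV0IAMTeZiIdDIQAAAc7FASRkApl2ZURWVFdmmHdVaJdlAEtlEVVDiFRkAAABIyAAAAITR2VWVUVkV524ZGSImYaoeGmCAAFYYzEAAAMhAAAAAWVFVWdlREVpt4Y2JnibiLikcp26qUh0IAAAA0AAAAAYqERGeKumV4dRAmJpmqmZrKvGAmd5h6YgA3EAAAABSLlkJHd5ZqyoIBJWGLqah3NIisxyAAGGm1ERFxAAACaahkARWbcQASAAEyCNzchUZFMza93eoVdZh7MkliABNmVVUwASIBAAAAABXPzLhSNnd3dWq7mFVQEldTMzEBIzVkMyN1IBIQAAJ8/pQhERBDRndURoYhV0ESh3IgABIzNERFRWVCNGYzR0IRN3IAADEGZERFUgKoV2SZhgACVWU0VWYzImZkIAASVneFQlZBACVEJWZVSJVYV6d5YTVVeIREIjMiQxAAFWNGYxE6y9tmsyFWVGaGd4mHNZ3sp4iYUiEAEzYxAAJXh2ZWrvx1Wc2wKJdkWJU4mHuCJ6u5eYQQERBIgxEANmZoZ4iqQiIiABMxIzMjeGmoequ6q7uHQREBAXgwAARmdliazmbMqalgAAIgESNneISbrLlliJYhEgEVlCEAaFZneM7pmP/cy6prQSREZ3h3aLqlIzFCQzWKmmMyIiFXdEVohmntrf3//b/bqZd4iYRctzEkMjIyWIiYYAE0QSJmZmYQKu1lru//zczLuZl5eJmCAVVSIiEUVnfGACEhJFdlZAAANVN2NZ/qzd/syYh5cTU1dXUTFBEkMRYgAAVVVUZjAAATMjUSRbfv///Zd2SDATEARyERIQIiEUEAS4UyRUADMSNCNDZhEVdSI0qWgnlBIAADQRAiIiIgAQFVMhQyAGl3RFNENSEHgwIiI5aoW5dVYQAjIiUyIhRVEhIQIzEBYgRVQlNDARhjAQE2iHh4qneoQBMjVDEkm72zARE0EAdAMiVTQiABchIQFqcVZnRDN3hmQRREU1dTNZUgF4MAUgJhM2NHYCWQADrKMAIzIBFpZEVnMBJFQRAABGECQgMQAwEzMll5qSEo62ECdQAABLkiRVWoEAAAAAAt1yEAAAAQA1EzEnYQC+gwAEmRAABJt1eHd2iiAAJVWMl1REZ0MhE1ICIAEjBMIAAVeDEAFXcjq7l2ZX3bzc3tpURFac7cqHMDUwACSdEAAkZkR2Z3YgBYd4d2VniYd3UxNURTIiVRAWVnQAF7gAAUZBAFzttRARAUeHZmZmVVVUIjUwAAAUEDNlUgABAAAlMAAAJlZVUgABFEVVVDNEM1e8ykAAAAEgAABJsQAAIAABESa1MQFZcAAjMzIyEREQE1ZWYgAAACABIBdXEAO2IzIkZmmd7Ll3UxARAAAAAAAAAAA1MgAAABRAACenQ2qUV2R6UAFbxjZ4h3QVRDIARSAAKe/rpRABIiAAFFV5AVl1aKIAAAAatGl2Vqu8vdy7/rZ7zv/8gxI0MgABIQAAAAESEAAAAACNhmVWh4iImpmXarma3+23Q1h0EAEzMyZTMzIBUyAAAAimZVd3iHiIiGesuayoVTNERURRAAABIlmqhkMiNTAAAlNVVnd2ZXiZmavLpAARJERTQ1dAAAAyETQhIAAAMQASNDVWZmeHearN7dgQACdkREQzJZcgAWEAAAIwAAADAAFoh3d1NZmImWVDEAAAASJUISQQOd3KuENEeEEAAAUQACVniENWeZhlVmVVVCIgF4QyIgJlWIqruYd0IxAAAmABA0EhN3ZlRERFZDN5om7uhEMzFlIiaVVDEyECQQABVRIiIQAyEiRTIkU0rulkATEUQxI1ISE1AAERAAMTABJGEDMQWpl3dBI0VFm5NncgADdDEjMiETAQESAAABAXdlMjVCOHmpUQJFZVeGACecmK6VQgIjIhISIyIQAAAZUkESZUMhOJUQJHh2eWEAFmRqyahDIhISIRIiIiIhAXUTAAWUQyRXIhJ5d2VDAAElh0NDaHVTEjE0IzMyIjIlQSQAKFISIlQhFGaFAAABIkNkM0SM22QwIzJDMzNCM2UiYgFDMwJHciI3ZUEAAAESVEUyRFWdx0MSMkMzQ0NFUjQjIzE4YiZhEkVkIQAAEhMhJTI1NTOLdVVDNURDJEQ0UhJERGIDiDESZUMRIjIUMAElQiRjUxNmVVVUVEREVVUiEUaJUxe6QhSZdBESJRNAADRCI0U1NIqoZV"/>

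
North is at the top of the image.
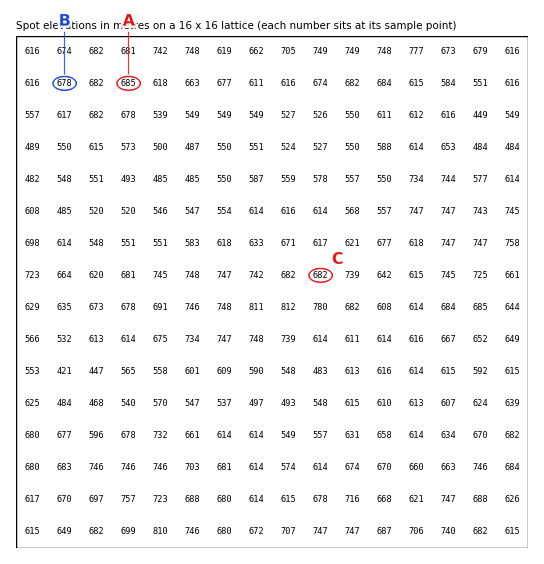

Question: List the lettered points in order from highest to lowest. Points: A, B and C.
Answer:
A C B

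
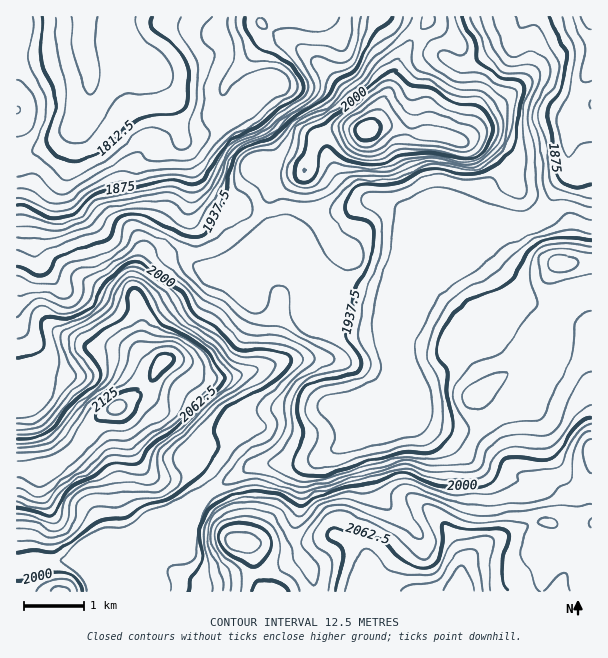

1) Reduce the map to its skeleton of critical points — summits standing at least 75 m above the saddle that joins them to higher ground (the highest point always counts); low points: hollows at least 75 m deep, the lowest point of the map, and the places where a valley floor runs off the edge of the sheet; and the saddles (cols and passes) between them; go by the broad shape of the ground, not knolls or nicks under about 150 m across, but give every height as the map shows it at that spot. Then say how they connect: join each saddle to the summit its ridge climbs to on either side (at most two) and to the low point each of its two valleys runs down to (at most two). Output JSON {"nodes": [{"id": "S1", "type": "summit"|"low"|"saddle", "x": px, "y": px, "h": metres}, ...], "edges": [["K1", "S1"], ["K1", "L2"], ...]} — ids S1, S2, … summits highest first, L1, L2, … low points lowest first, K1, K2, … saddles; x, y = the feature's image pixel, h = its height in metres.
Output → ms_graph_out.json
{"nodes": [
{"id": "S1", "type": "summit", "x": 116, "y": 407, "h": 2143},
{"id": "S2", "type": "summit", "x": 461, "y": 591, "h": 2112},
{"id": "S3", "type": "summit", "x": 366, "y": 131, "h": 2072},
{"id": "L1", "type": "low", "x": 86, "y": 17, "h": 1780},
{"id": "L2", "type": "low", "x": 590, "y": 18, "h": 1830},
{"id": "K1", "type": "saddle", "x": 210, "y": 491, "h": 1978},
{"id": "K2", "type": "saddle", "x": 414, "y": 35, "h": 1974},
{"id": "K3", "type": "saddle", "x": 252, "y": 222, "h": 1952},
{"id": "K4", "type": "saddle", "x": 269, "y": 29, "h": 1887}],
"edges": [["K1", "S1"], ["K1", "S2"], ["K1", "L1"], ["K1", "L2"], ["K2", "S3"], ["K2", "L1"], ["K2", "L2"], ["K3", "S1"], ["K3", "S3"], ["K3", "L1"], ["K3", "L2"], ["K4", "S1"], ["K4", "S3"], ["K4", "L1"]]}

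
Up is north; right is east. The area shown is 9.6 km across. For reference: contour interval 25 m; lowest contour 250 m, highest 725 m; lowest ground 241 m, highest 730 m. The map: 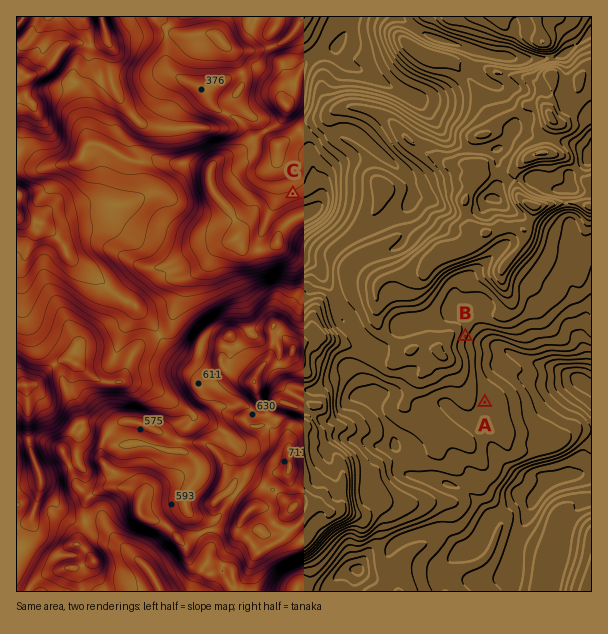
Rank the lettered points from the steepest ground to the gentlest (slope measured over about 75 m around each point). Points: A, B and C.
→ B C A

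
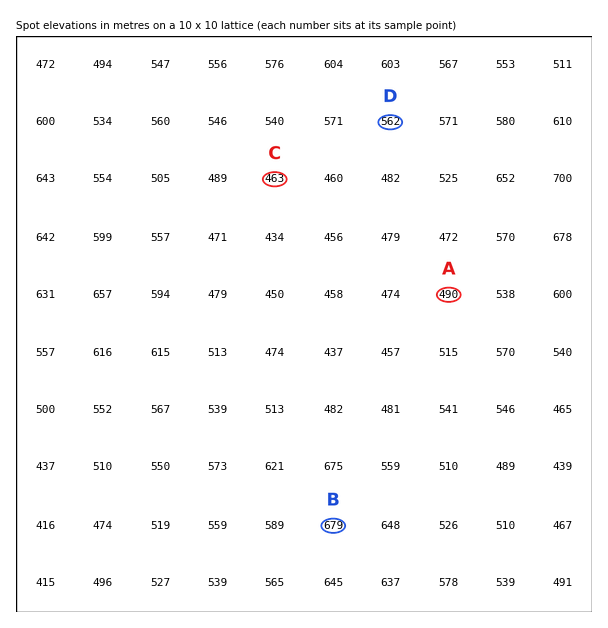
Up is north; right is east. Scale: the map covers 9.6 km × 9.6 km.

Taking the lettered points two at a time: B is higher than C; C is lower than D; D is higher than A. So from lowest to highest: C A D B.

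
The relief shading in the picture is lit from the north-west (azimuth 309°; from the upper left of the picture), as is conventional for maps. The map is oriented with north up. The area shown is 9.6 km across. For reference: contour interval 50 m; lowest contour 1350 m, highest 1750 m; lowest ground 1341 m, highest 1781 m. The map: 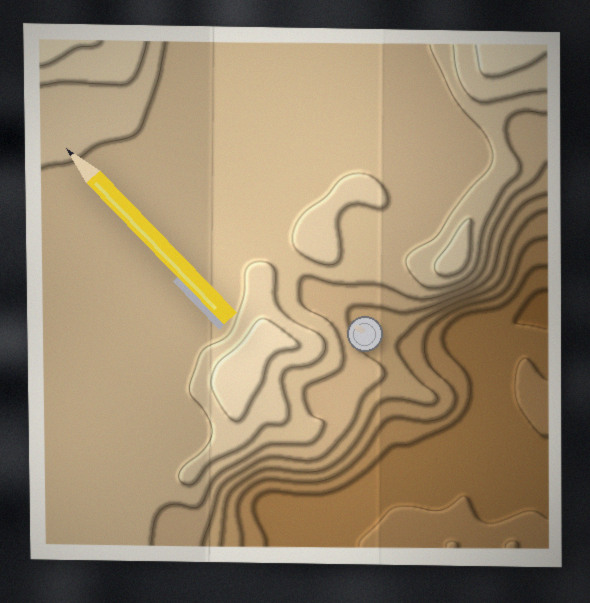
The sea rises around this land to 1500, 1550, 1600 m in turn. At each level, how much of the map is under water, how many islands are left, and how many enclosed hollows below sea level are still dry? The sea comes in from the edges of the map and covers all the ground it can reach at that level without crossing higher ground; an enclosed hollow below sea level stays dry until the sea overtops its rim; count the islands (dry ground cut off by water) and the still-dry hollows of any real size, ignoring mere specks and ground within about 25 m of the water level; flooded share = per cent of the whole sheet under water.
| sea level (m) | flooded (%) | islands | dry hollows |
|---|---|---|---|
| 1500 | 22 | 0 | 0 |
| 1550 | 25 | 0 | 0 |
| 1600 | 31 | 0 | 0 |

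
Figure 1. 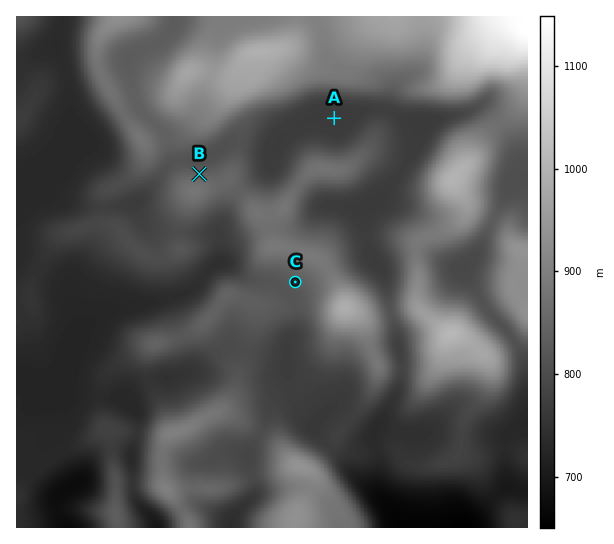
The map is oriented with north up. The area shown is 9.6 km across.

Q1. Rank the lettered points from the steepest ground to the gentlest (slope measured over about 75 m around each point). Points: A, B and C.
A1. B C A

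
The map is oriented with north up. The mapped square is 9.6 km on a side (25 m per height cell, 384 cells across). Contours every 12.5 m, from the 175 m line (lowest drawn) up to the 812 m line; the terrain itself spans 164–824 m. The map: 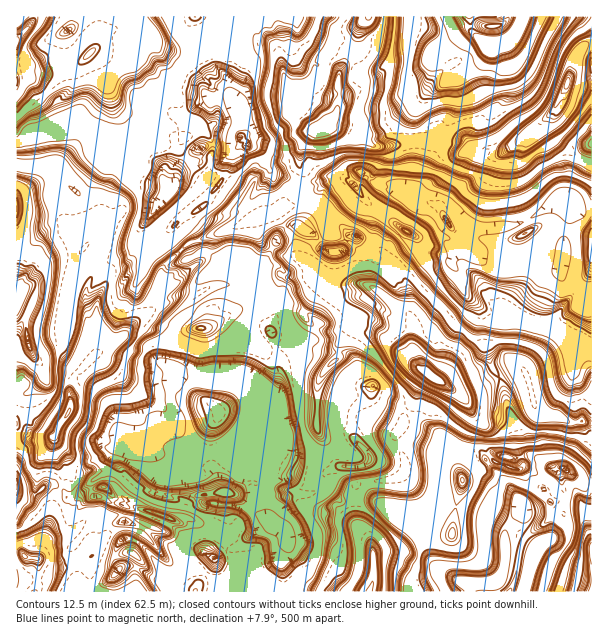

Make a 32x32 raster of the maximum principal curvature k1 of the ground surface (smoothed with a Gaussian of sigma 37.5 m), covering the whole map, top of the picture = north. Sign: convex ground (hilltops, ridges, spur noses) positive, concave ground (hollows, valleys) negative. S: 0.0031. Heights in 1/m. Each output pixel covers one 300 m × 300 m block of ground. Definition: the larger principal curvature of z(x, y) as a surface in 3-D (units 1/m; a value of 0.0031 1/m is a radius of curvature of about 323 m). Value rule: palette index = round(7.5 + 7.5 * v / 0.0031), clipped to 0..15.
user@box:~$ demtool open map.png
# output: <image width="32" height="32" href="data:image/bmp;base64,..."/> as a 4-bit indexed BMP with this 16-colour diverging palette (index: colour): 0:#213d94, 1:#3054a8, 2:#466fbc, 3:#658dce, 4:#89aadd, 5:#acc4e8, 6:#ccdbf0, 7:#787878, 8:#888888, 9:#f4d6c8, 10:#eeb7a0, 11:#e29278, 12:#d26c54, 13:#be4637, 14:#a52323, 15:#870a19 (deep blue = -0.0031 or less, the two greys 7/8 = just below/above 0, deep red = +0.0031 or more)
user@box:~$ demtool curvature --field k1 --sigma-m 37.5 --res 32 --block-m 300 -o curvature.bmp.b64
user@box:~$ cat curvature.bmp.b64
<image width="32" height="32" href="data:image/bmp;base64,Qk12AgAAAAAAAHYAAAAoAAAAIAAAACAAAAABAAQAAAAAAAACAAATCwAAEwsAABAAAAAAAAAAlD0hAKhUMAC8b0YAzo1lAN2qiQDoxKwA8NvMAHh4eACIiIgAyNb0AKC37gB4kuIAVGzSADdGvgAjI6UAGQqHAKyYusqIiIi5us+4y3h8jNvcyKncqLqLjJy/zLjM2o3N6riM75qbnoe8z+6868iZrc6YjN/5mMeHyu3JiNq4vL27iszd2qvIfJ28eIiquWuOvZvNm6vv6L2IzL24vZrKm9udvMd3iYiKmM3Y2Oyvy5rP3ciIiIiHeKipqriJ/Lqrr/iYeIipd3rJiei3mt3rvIv8xoh4zYh86IjJu97Y3f+J75vMit2ofNiIjIjuqLy52N2su4mIh4vZiIu/6qqci8jpzLp4mIu4n4i+/Nqq3Hm7zY3LzLu5iHvM3tnKreyIzZyM/YrJiIibicmdu8qYi6u756u4mIiJq4i4y9qYqteJ2tqcyYiIebib7L2KuoioisiLnL14iKyIvZnbfZiHeqjIjIj6p3jLuriNmoiIiHyKqIx4juy+bLy728yIi6h8y4iKvJiLmcmY/J/ZmIi5ibyIiejai6iJjYnaiJ3MyHecibybfIi8uamueHrM3dx62Zt4i3uszJu6ubzNzc3b3rzIiImrup3NvM79yfqv7Lx3iIiIicmav/6sirirzd3MyXeKiIq8ienMvKmdzJzO28uorHiKeH3YfMu3q7rKqv2tmZq4ipis7J6rybl6urn8m4mYm6irl/baq7uYnLzJ7OaZmHnIiIrcq4jZyKuHvM/9mYiNiIiIh72/ybrM/Kys"/>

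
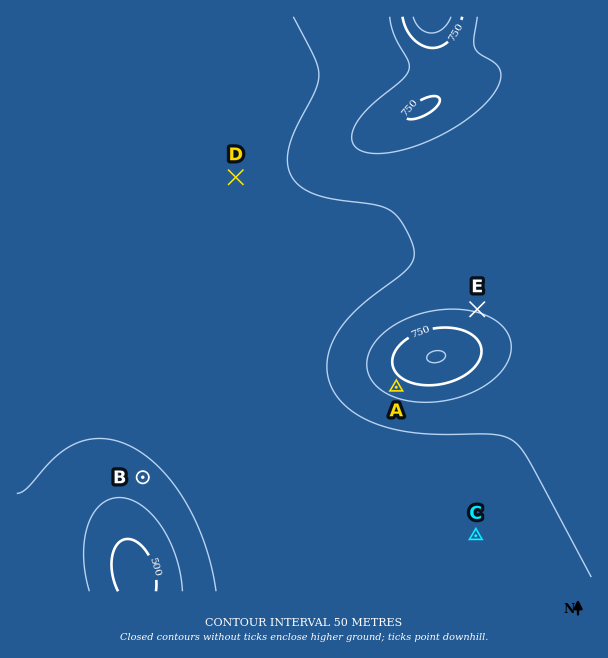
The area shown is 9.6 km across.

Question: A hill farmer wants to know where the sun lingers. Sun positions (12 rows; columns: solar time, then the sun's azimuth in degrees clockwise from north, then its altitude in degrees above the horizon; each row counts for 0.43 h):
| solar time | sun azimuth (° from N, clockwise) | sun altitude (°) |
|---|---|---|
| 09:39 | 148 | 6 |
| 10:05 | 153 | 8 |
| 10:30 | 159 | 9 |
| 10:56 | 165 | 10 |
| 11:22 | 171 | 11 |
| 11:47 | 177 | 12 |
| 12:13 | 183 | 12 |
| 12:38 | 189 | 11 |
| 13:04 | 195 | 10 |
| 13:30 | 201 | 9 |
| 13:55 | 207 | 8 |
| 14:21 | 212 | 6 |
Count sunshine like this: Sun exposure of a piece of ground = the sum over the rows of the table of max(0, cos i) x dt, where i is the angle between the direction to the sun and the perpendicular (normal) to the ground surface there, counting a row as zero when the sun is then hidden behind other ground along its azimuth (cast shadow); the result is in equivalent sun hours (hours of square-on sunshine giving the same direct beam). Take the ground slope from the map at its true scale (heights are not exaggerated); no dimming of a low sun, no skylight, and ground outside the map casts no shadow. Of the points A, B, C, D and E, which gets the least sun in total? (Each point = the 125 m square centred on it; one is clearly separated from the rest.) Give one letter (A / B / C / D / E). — E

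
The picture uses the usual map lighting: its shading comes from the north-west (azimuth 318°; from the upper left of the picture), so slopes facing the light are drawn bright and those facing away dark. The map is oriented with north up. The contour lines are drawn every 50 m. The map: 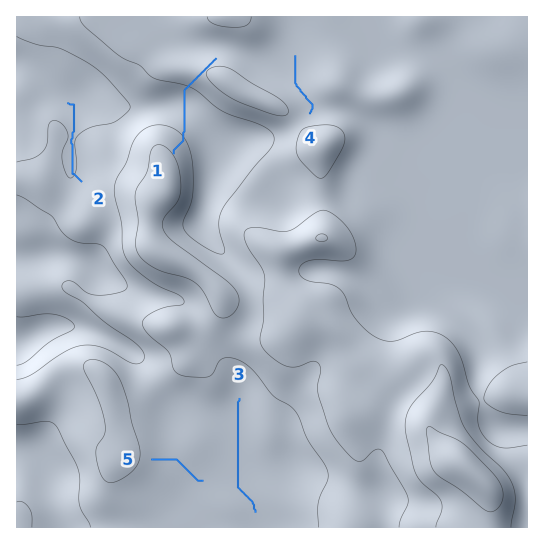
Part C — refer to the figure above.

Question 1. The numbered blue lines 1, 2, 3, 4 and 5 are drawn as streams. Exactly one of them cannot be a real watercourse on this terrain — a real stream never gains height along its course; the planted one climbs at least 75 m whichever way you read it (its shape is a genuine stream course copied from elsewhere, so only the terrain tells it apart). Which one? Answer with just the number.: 1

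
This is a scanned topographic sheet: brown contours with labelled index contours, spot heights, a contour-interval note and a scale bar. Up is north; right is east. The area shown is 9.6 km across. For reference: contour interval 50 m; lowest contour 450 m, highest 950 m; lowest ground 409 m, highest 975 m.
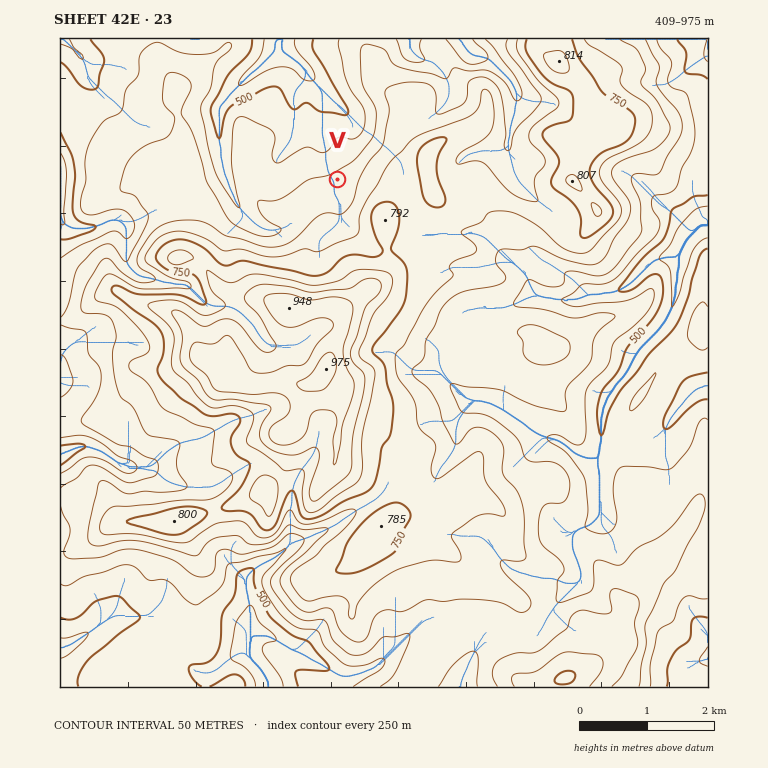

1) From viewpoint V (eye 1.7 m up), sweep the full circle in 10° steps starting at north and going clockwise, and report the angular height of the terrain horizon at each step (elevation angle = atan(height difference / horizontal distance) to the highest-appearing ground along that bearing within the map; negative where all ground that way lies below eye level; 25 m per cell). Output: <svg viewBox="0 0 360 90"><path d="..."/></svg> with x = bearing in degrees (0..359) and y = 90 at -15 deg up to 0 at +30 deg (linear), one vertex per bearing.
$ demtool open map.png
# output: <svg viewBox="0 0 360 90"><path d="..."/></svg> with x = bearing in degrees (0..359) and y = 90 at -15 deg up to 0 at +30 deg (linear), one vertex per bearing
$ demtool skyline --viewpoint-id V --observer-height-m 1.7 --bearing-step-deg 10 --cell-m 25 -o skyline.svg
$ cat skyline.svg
<svg viewBox="0 0 360 90"><path d="M0 64l10-3 10-2 10-2 10-1 10-2 10-2 10-4 10-2 10-1 10-1 10-2 10-3 10-2 10 4 10 4 10-2 10 0 10-2 10 1 10-1 10 2 10 5 10 3 10 0 10 3 10 5 10 0 10 1 10 1 10-1 10 2 10 1 10 4 10 3 10-4"/></svg>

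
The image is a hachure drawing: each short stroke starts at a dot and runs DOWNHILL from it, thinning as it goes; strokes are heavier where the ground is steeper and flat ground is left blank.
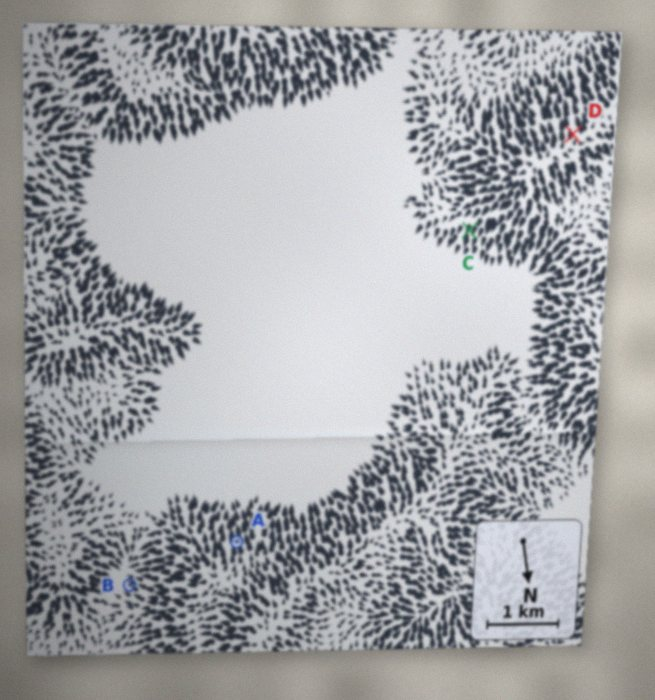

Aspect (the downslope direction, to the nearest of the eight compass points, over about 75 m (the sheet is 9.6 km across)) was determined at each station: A S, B SE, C NE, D S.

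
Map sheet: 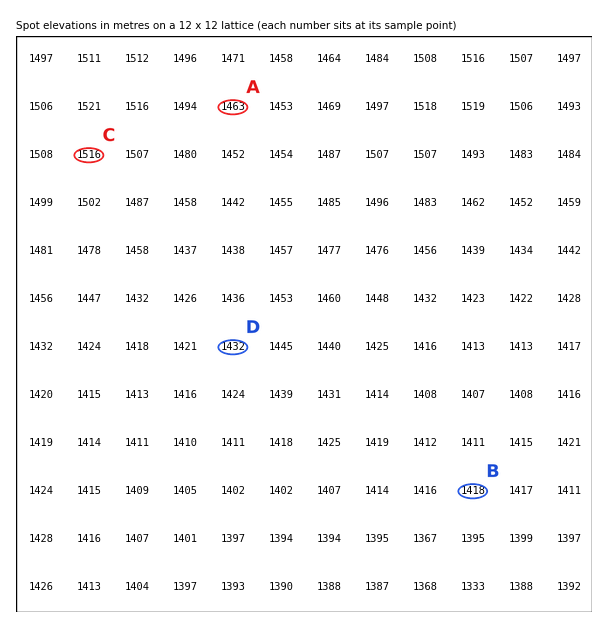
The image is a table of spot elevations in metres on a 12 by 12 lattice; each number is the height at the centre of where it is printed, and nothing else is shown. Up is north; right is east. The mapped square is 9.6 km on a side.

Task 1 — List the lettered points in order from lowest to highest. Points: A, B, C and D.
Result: B D A C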